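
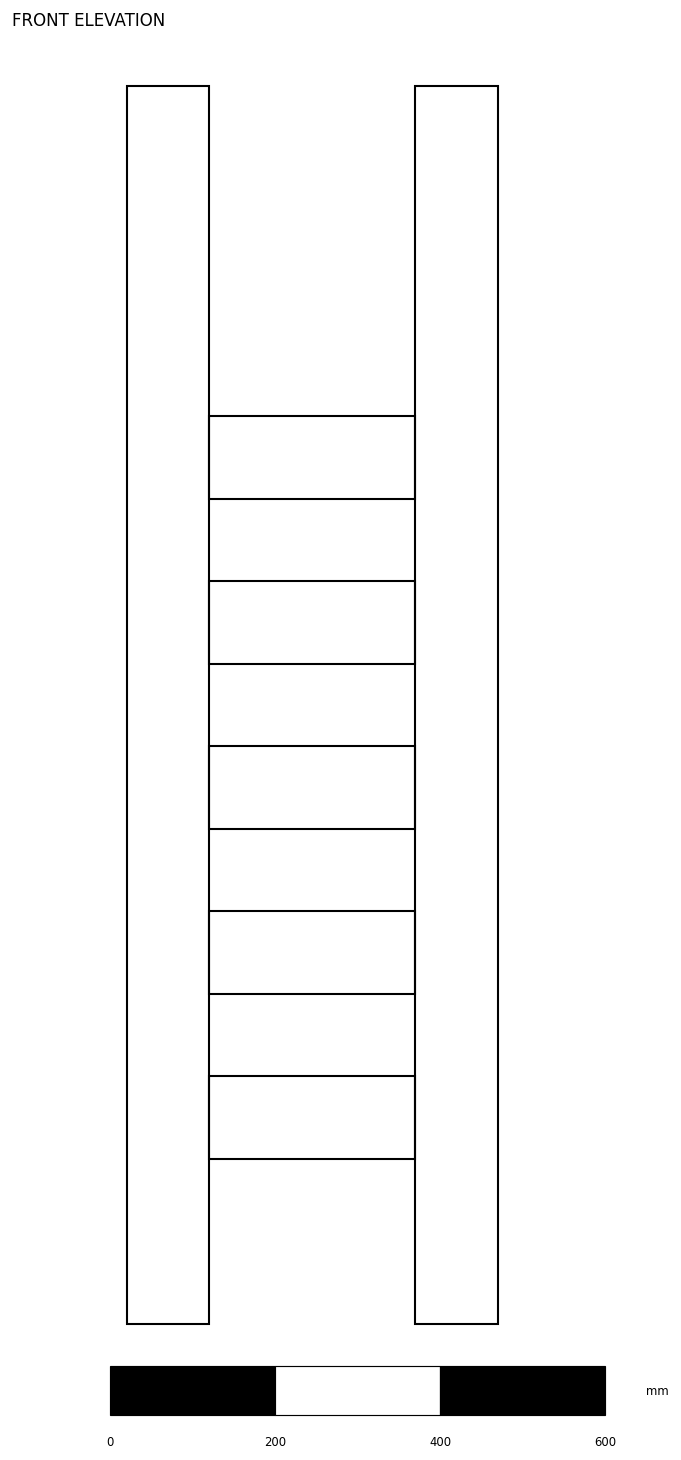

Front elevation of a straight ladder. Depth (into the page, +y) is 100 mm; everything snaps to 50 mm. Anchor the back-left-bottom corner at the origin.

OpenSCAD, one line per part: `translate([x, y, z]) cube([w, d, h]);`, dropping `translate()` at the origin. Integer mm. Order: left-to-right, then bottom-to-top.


cube([100, 100, 1500]);
translate([100, 0, 200]) cube([250, 100, 100]);
translate([100, 0, 400]) cube([250, 100, 100]);
translate([100, 0, 600]) cube([250, 100, 100]);
translate([100, 0, 800]) cube([250, 100, 100]);
translate([100, 0, 1000]) cube([250, 100, 100]);
translate([350, 0, 0]) cube([100, 100, 1500]);


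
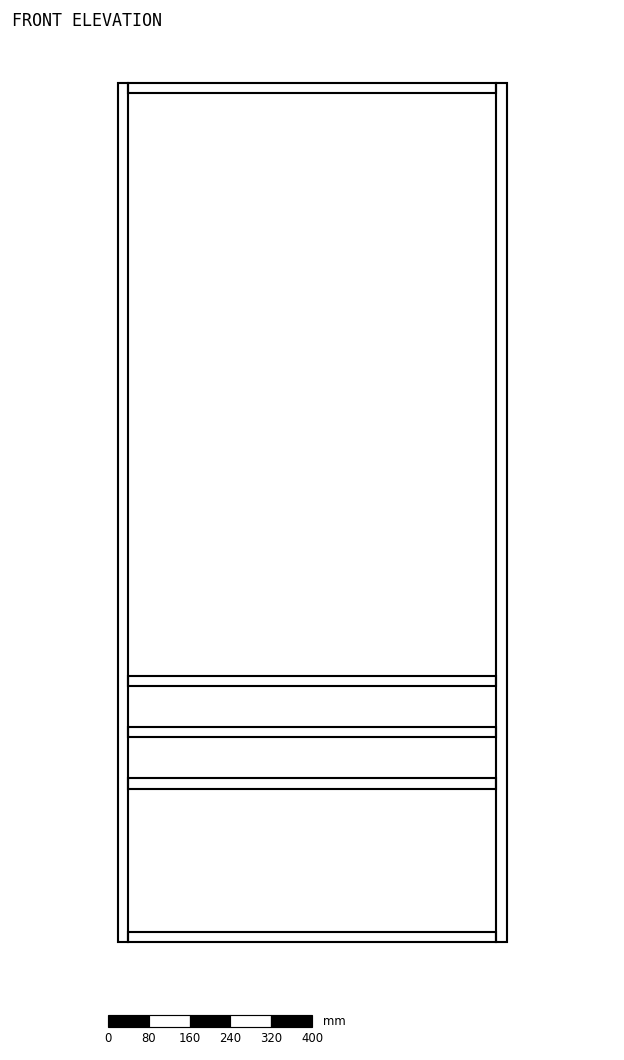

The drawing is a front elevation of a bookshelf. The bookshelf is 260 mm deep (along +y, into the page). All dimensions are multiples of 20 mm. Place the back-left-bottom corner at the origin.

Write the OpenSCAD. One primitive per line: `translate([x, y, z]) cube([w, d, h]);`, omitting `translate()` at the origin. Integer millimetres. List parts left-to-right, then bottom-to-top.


cube([20, 260, 1680]);
translate([20, 0, 0]) cube([720, 260, 20]);
translate([20, 0, 300]) cube([720, 260, 20]);
translate([20, 0, 400]) cube([720, 260, 20]);
translate([20, 0, 500]) cube([720, 260, 20]);
translate([20, 0, 1660]) cube([720, 260, 20]);
translate([740, 0, 0]) cube([20, 260, 1680]);


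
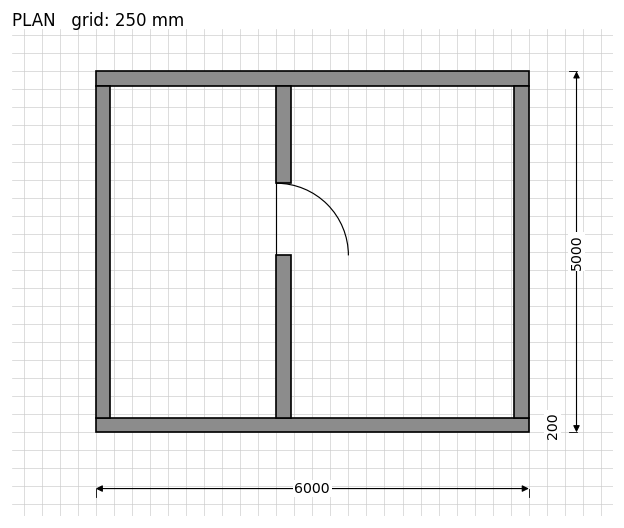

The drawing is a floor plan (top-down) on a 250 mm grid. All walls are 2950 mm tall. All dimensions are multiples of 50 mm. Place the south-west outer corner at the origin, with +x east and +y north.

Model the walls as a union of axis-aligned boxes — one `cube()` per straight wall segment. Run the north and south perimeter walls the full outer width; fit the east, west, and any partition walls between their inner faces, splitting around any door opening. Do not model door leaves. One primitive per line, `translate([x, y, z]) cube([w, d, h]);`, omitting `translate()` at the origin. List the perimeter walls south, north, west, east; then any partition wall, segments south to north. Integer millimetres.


cube([6000, 200, 2950]);
translate([0, 4800, 0]) cube([6000, 200, 2950]);
translate([0, 200, 0]) cube([200, 4600, 2950]);
translate([5800, 200, 0]) cube([200, 4600, 2950]);
translate([2500, 200, 0]) cube([200, 2250, 2950]);
translate([2500, 3450, 0]) cube([200, 1350, 2950]);


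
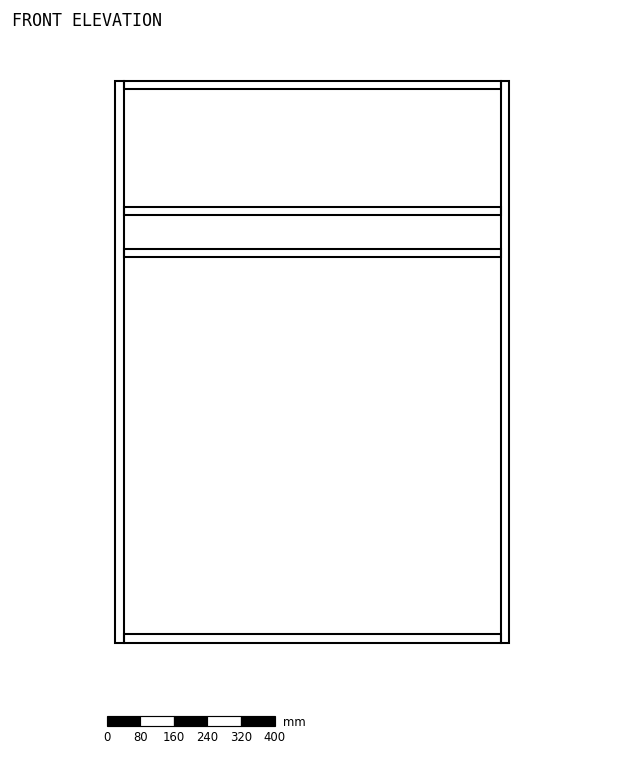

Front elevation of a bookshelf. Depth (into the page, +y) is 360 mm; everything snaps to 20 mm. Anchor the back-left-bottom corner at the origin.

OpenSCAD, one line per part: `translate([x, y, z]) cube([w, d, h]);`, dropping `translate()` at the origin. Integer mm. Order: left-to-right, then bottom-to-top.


cube([20, 360, 1340]);
translate([20, 0, 0]) cube([900, 360, 20]);
translate([20, 0, 920]) cube([900, 360, 20]);
translate([20, 0, 1020]) cube([900, 360, 20]);
translate([20, 0, 1320]) cube([900, 360, 20]);
translate([920, 0, 0]) cube([20, 360, 1340]);


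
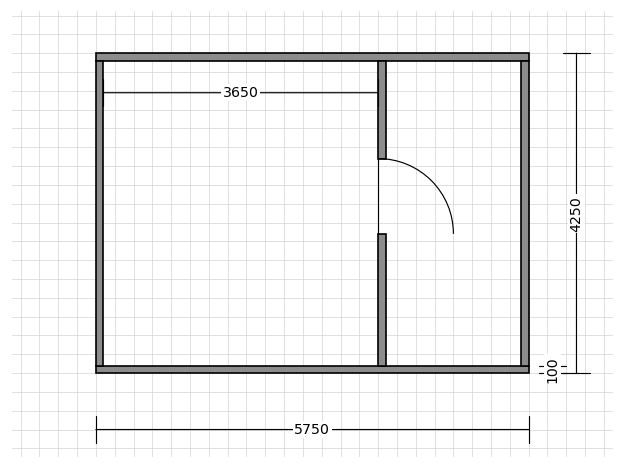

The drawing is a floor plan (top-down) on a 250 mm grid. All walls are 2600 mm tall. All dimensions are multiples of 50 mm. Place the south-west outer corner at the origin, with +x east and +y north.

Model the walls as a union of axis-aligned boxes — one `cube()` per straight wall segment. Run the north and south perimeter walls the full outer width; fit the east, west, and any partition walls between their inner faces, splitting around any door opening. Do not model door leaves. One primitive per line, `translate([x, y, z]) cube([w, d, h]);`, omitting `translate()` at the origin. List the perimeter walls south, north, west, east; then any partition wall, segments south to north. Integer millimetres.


cube([5750, 100, 2600]);
translate([0, 4150, 0]) cube([5750, 100, 2600]);
translate([0, 100, 0]) cube([100, 4050, 2600]);
translate([5650, 100, 0]) cube([100, 4050, 2600]);
translate([3750, 100, 0]) cube([100, 1750, 2600]);
translate([3750, 2850, 0]) cube([100, 1300, 2600]);


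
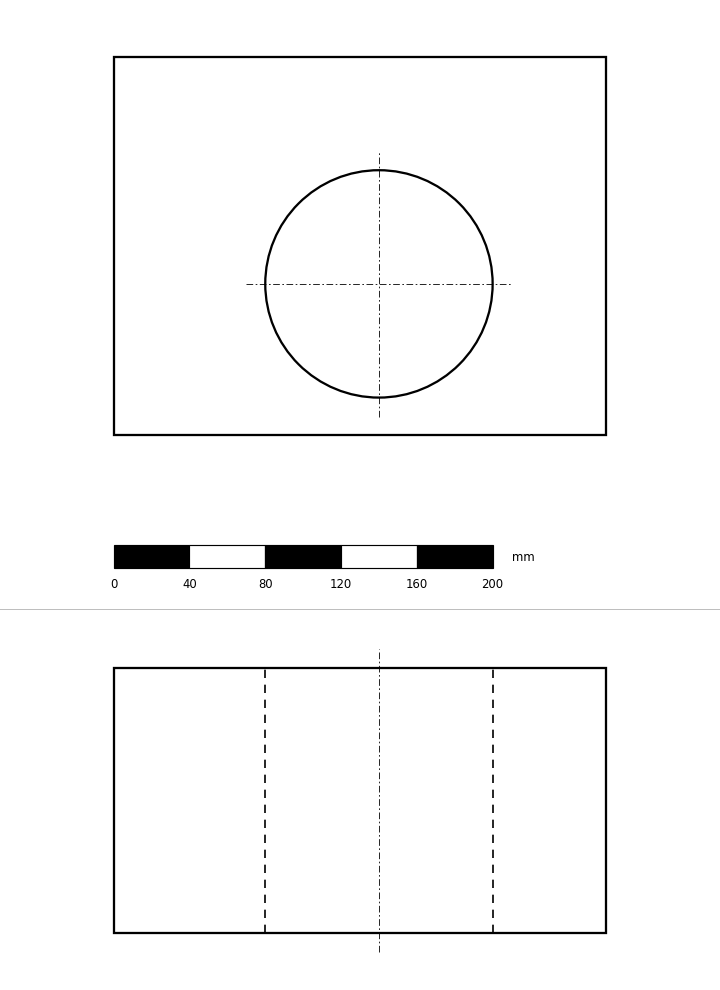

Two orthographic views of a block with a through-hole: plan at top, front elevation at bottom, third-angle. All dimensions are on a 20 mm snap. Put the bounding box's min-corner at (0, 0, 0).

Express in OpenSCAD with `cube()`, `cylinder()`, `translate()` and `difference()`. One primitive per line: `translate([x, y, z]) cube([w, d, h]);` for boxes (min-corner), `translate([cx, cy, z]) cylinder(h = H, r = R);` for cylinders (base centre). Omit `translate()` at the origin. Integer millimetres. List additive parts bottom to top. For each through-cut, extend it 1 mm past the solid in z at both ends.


difference() {
  cube([260, 200, 140]);
  translate([140, 80, -1]) cylinder(h = 142, r = 60);
}


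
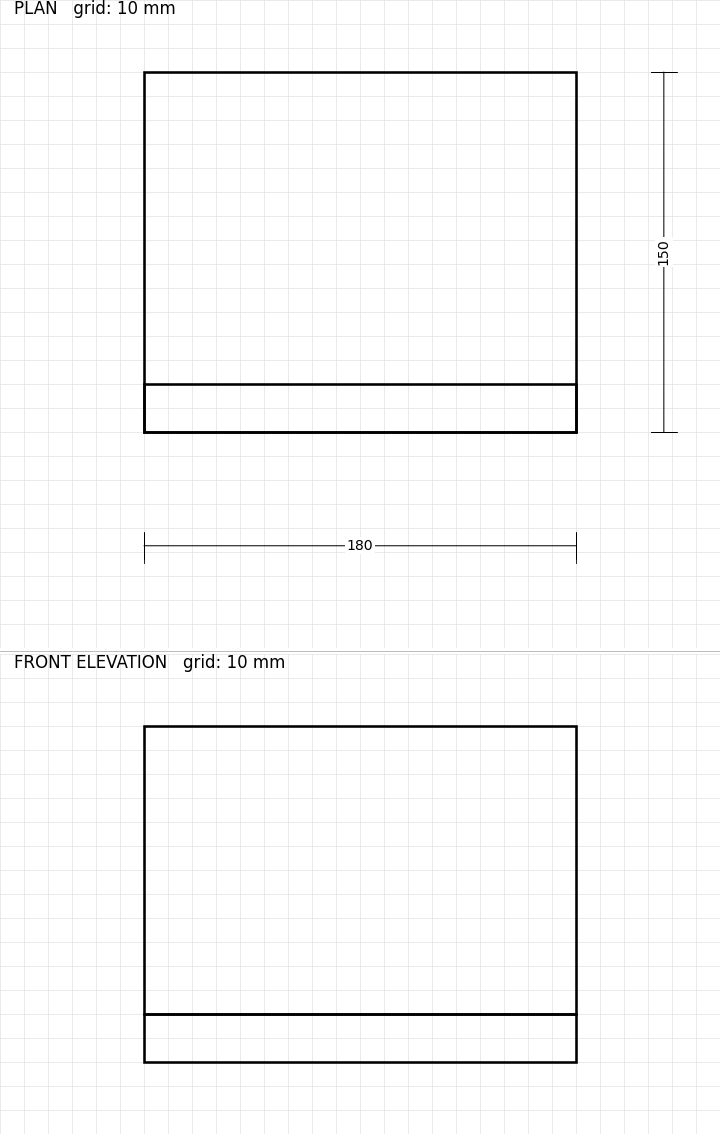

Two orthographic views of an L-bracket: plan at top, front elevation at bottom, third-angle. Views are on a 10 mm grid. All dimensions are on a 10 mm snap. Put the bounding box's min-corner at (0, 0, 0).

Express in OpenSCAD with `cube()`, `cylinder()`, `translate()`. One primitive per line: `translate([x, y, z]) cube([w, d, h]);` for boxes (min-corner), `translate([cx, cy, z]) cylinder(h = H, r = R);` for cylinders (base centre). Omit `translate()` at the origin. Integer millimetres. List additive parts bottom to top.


cube([180, 150, 20]);
translate([0, 0, 20]) cube([180, 20, 120]);


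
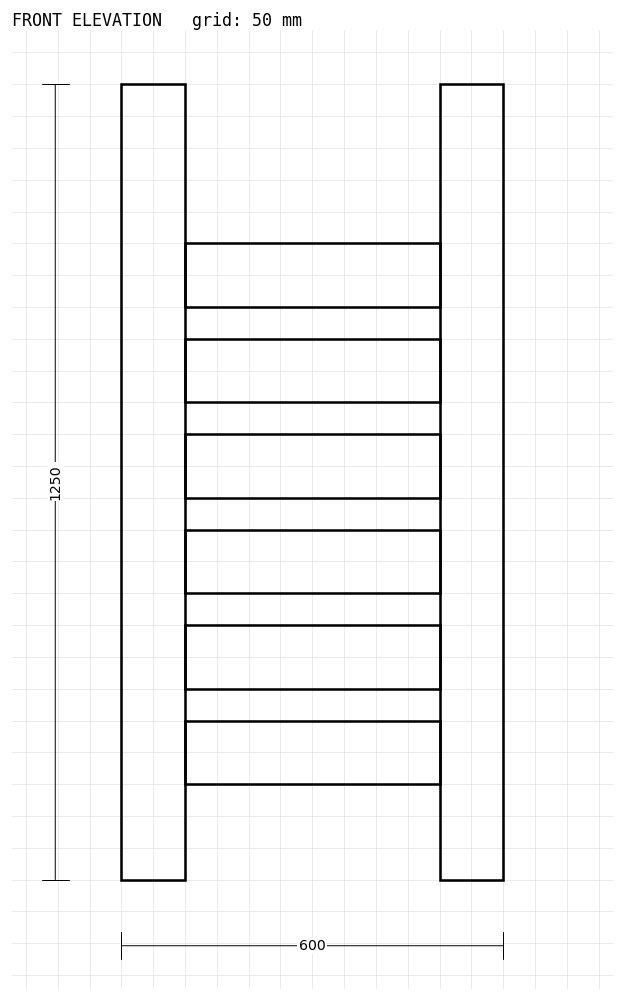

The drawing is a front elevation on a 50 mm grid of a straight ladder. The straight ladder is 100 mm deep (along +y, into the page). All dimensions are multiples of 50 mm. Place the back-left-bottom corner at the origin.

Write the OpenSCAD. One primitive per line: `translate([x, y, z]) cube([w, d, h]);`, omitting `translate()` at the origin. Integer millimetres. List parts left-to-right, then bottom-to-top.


cube([100, 100, 1250]);
translate([100, 0, 150]) cube([400, 100, 100]);
translate([100, 0, 300]) cube([400, 100, 100]);
translate([100, 0, 450]) cube([400, 100, 100]);
translate([100, 0, 600]) cube([400, 100, 100]);
translate([100, 0, 750]) cube([400, 100, 100]);
translate([100, 0, 900]) cube([400, 100, 100]);
translate([500, 0, 0]) cube([100, 100, 1250]);


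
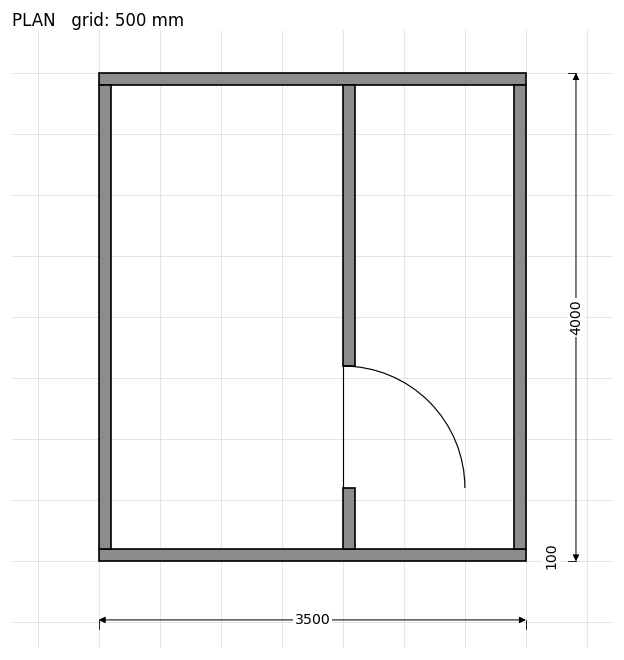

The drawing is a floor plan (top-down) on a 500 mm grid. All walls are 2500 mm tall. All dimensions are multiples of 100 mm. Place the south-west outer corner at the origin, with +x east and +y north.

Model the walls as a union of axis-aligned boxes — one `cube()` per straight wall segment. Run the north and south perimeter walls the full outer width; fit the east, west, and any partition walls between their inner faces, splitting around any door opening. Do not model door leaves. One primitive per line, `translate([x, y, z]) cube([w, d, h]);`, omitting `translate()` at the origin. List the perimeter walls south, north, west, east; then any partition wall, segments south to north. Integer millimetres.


cube([3500, 100, 2500]);
translate([0, 3900, 0]) cube([3500, 100, 2500]);
translate([0, 100, 0]) cube([100, 3800, 2500]);
translate([3400, 100, 0]) cube([100, 3800, 2500]);
translate([2000, 100, 0]) cube([100, 500, 2500]);
translate([2000, 1600, 0]) cube([100, 2300, 2500]);


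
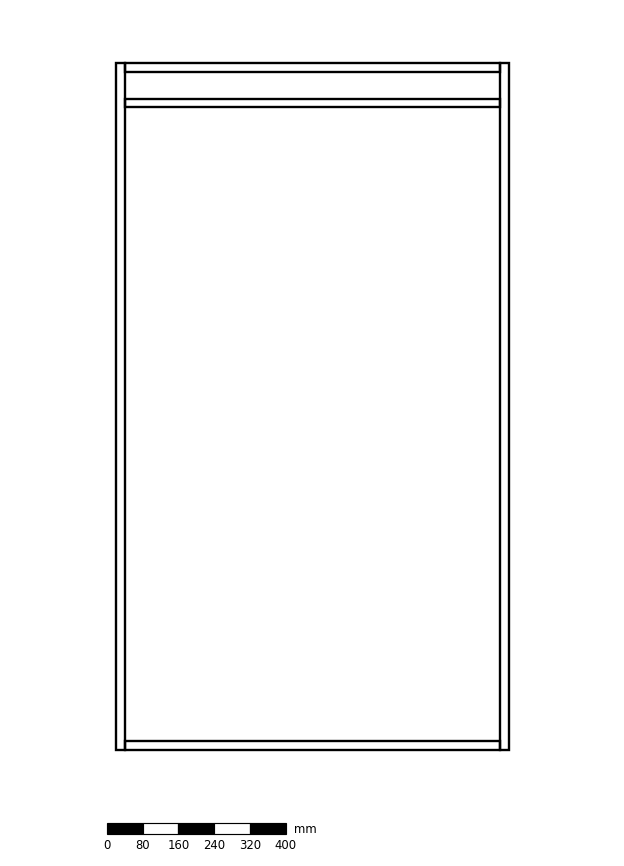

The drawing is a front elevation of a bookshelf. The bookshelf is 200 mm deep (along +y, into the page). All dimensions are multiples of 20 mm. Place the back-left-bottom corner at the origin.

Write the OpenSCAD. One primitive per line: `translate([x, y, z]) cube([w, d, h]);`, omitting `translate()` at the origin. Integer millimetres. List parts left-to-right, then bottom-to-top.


cube([20, 200, 1540]);
translate([20, 0, 0]) cube([840, 200, 20]);
translate([20, 0, 1440]) cube([840, 200, 20]);
translate([20, 0, 1520]) cube([840, 200, 20]);
translate([860, 0, 0]) cube([20, 200, 1540]);


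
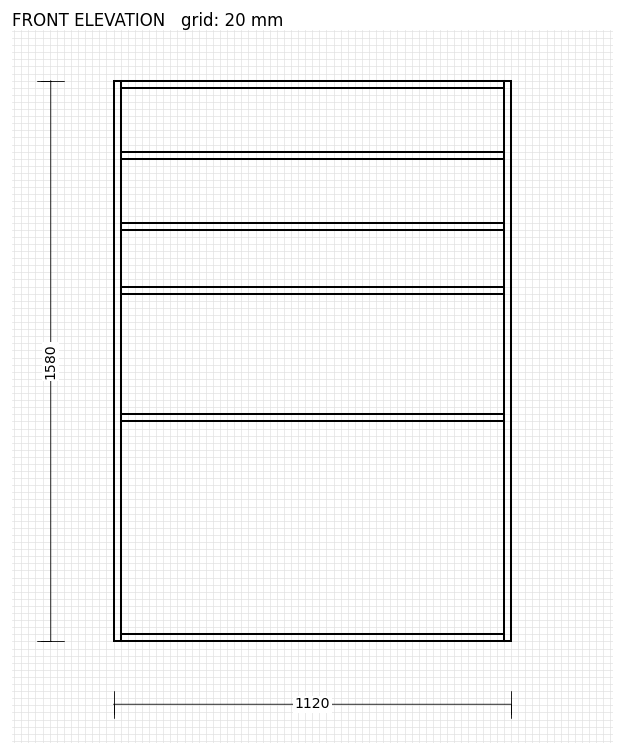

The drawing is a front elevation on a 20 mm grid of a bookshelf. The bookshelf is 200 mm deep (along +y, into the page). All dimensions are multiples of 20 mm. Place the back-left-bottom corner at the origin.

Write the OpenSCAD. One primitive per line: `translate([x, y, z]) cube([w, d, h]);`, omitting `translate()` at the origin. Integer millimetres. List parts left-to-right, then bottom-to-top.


cube([20, 200, 1580]);
translate([20, 0, 0]) cube([1080, 200, 20]);
translate([20, 0, 620]) cube([1080, 200, 20]);
translate([20, 0, 980]) cube([1080, 200, 20]);
translate([20, 0, 1160]) cube([1080, 200, 20]);
translate([20, 0, 1360]) cube([1080, 200, 20]);
translate([20, 0, 1560]) cube([1080, 200, 20]);
translate([1100, 0, 0]) cube([20, 200, 1580]);


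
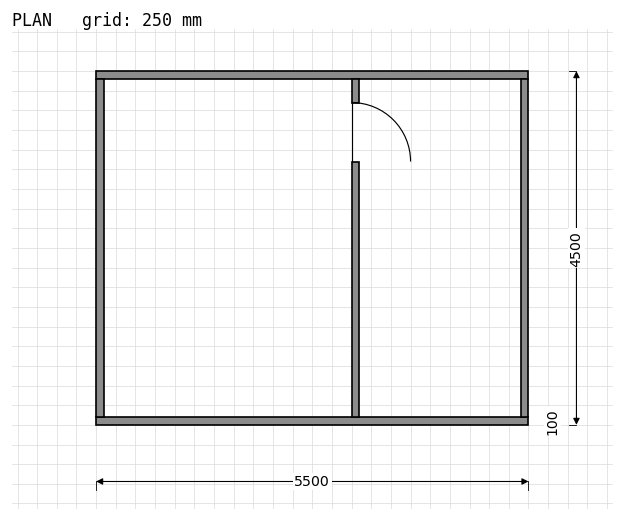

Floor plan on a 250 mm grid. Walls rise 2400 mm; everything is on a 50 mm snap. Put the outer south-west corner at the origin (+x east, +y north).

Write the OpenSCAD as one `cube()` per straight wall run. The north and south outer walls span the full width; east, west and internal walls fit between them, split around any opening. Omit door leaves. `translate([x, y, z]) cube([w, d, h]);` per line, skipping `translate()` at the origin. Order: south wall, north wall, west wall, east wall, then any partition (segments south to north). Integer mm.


cube([5500, 100, 2400]);
translate([0, 4400, 0]) cube([5500, 100, 2400]);
translate([0, 100, 0]) cube([100, 4300, 2400]);
translate([5400, 100, 0]) cube([100, 4300, 2400]);
translate([3250, 100, 0]) cube([100, 3250, 2400]);
translate([3250, 4100, 0]) cube([100, 300, 2400]);


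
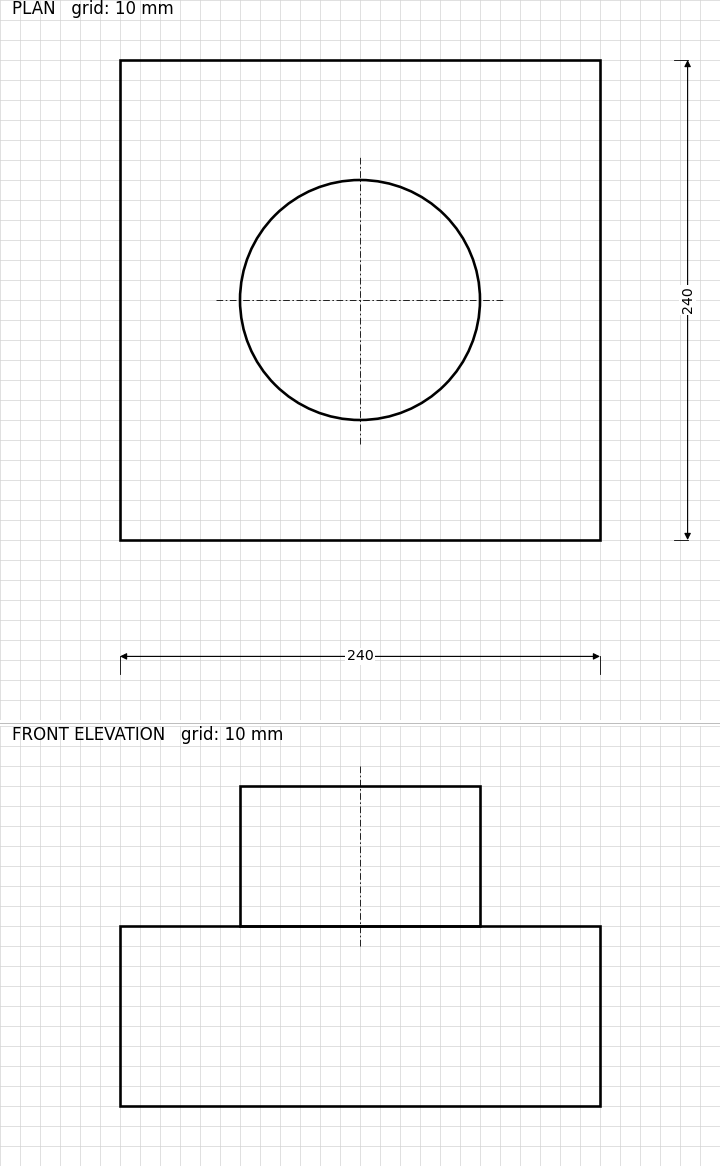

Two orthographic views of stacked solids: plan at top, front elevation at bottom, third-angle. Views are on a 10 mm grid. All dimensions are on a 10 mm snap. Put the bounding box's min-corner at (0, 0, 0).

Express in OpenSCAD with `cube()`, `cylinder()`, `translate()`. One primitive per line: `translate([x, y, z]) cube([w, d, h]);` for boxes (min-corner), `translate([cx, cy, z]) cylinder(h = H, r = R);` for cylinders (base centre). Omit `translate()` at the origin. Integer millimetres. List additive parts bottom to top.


cube([240, 240, 90]);
translate([120, 120, 90]) cylinder(h = 70, r = 60);


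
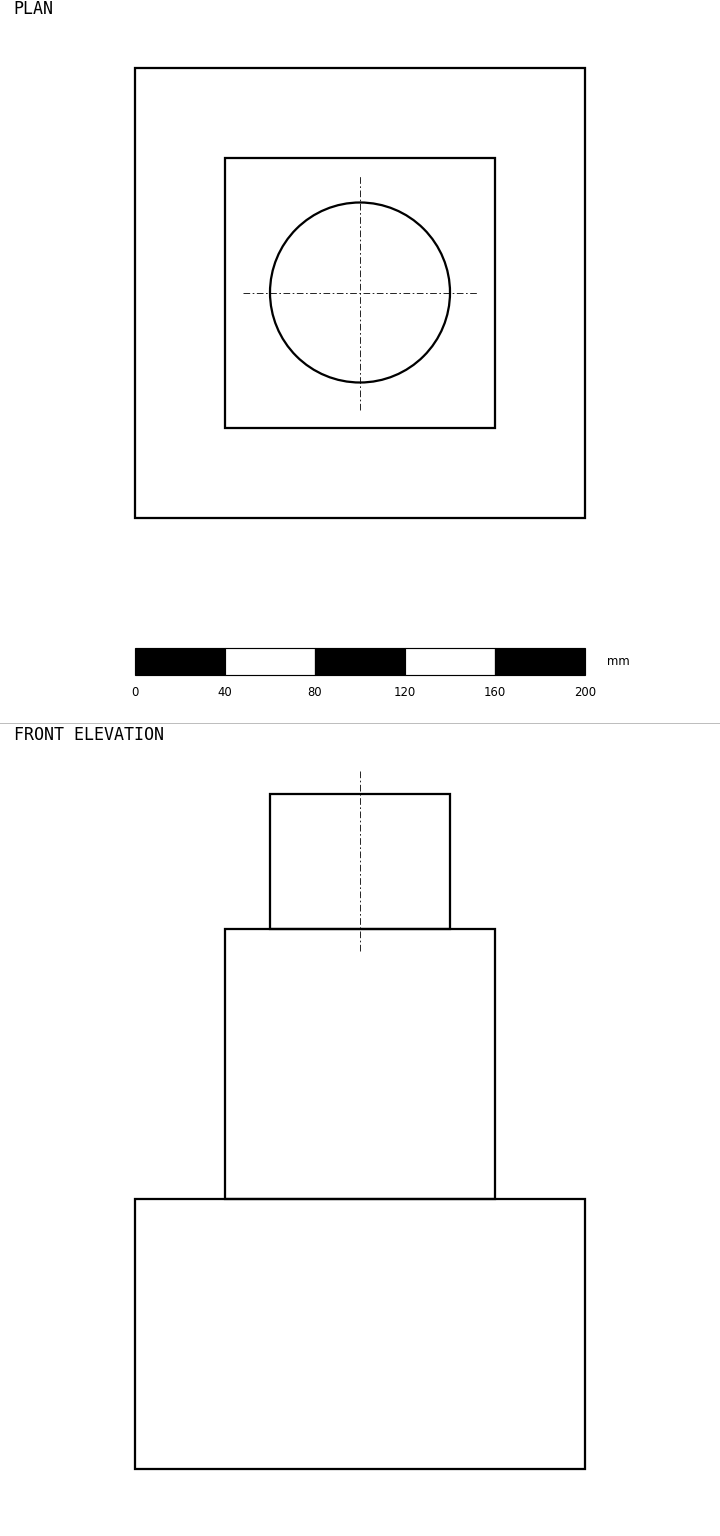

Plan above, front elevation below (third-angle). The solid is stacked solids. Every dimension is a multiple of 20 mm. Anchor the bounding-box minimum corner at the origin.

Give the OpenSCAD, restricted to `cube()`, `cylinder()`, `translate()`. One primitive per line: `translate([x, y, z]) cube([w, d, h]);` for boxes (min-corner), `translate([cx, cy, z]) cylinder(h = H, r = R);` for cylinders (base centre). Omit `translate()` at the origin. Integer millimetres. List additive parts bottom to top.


cube([200, 200, 120]);
translate([40, 40, 120]) cube([120, 120, 120]);
translate([100, 100, 240]) cylinder(h = 60, r = 40);


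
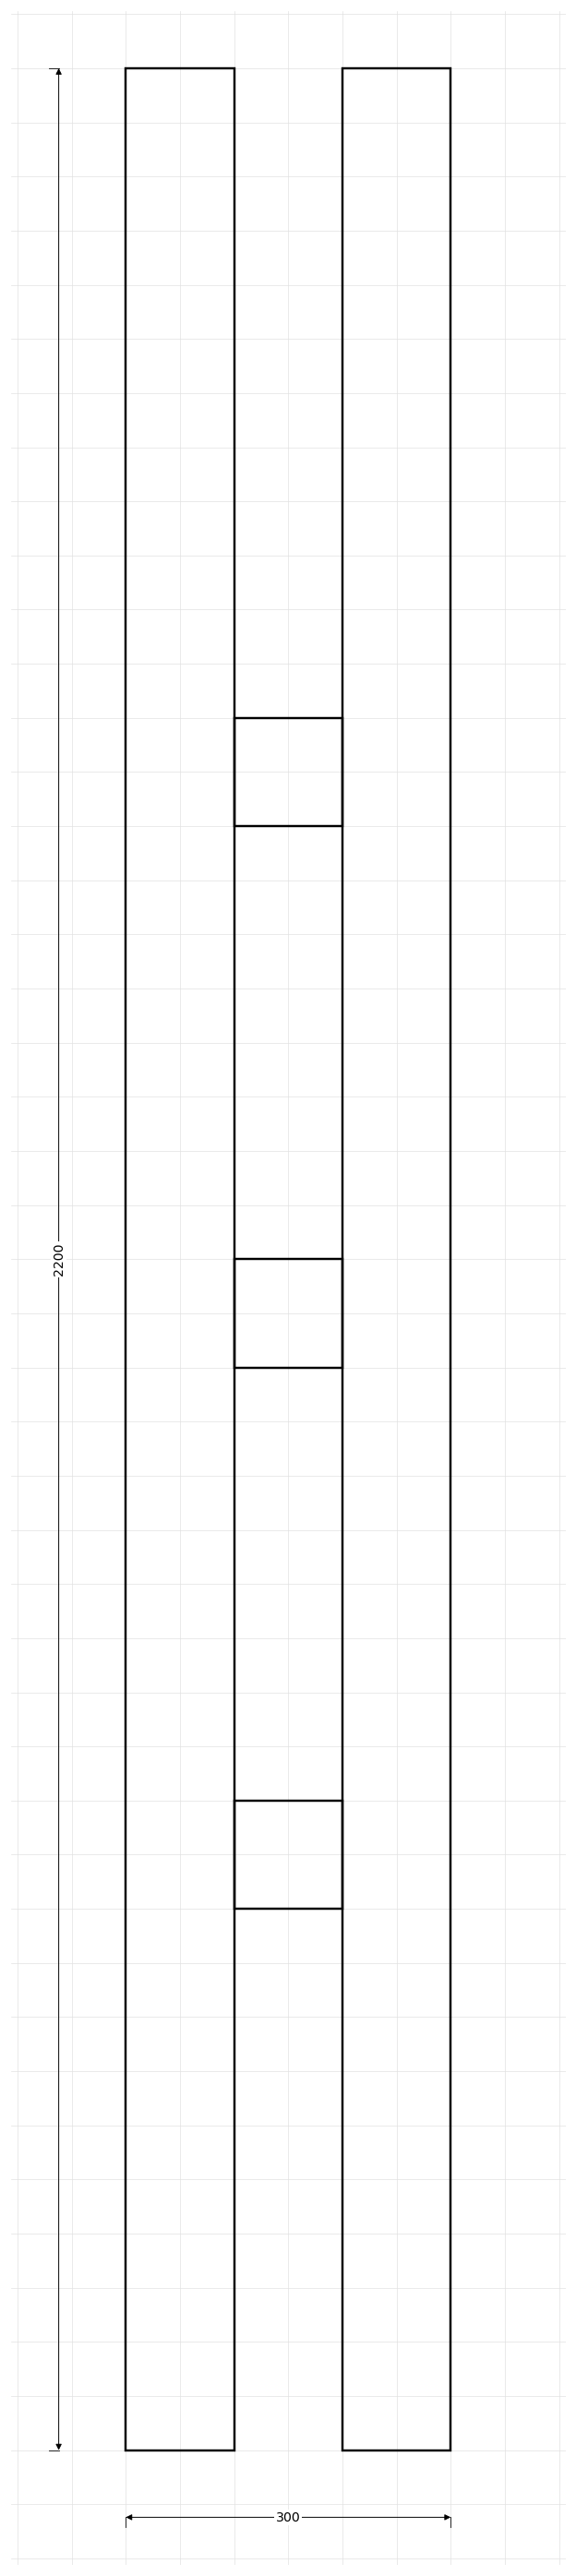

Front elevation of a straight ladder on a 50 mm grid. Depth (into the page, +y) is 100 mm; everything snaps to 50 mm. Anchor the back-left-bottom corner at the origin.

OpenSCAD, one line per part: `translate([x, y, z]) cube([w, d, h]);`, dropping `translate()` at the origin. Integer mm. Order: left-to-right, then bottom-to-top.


cube([100, 100, 2200]);
translate([100, 0, 500]) cube([100, 100, 100]);
translate([100, 0, 1000]) cube([100, 100, 100]);
translate([100, 0, 1500]) cube([100, 100, 100]);
translate([200, 0, 0]) cube([100, 100, 2200]);


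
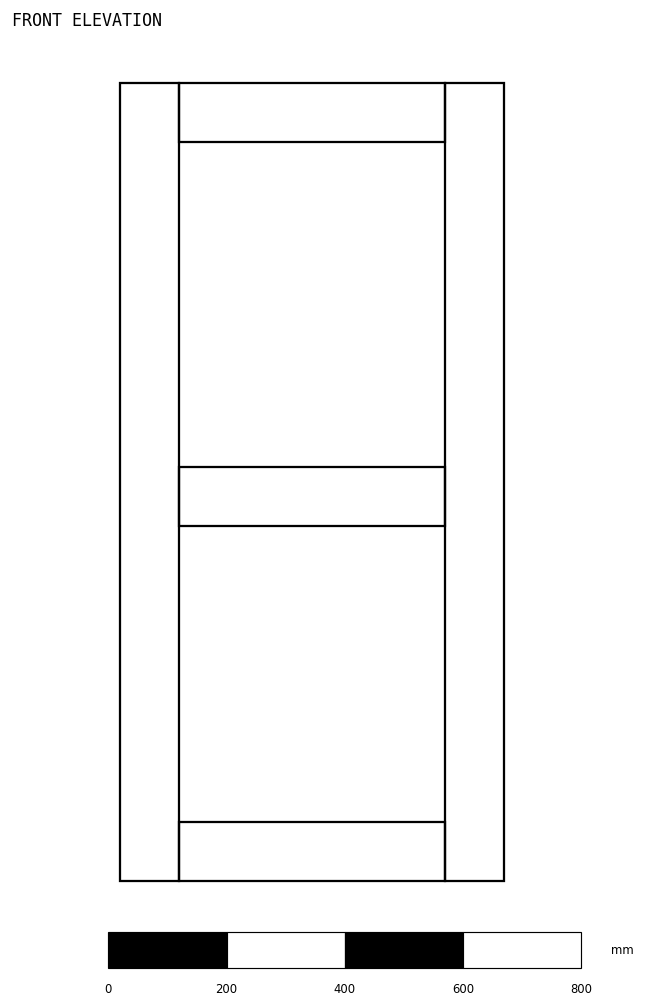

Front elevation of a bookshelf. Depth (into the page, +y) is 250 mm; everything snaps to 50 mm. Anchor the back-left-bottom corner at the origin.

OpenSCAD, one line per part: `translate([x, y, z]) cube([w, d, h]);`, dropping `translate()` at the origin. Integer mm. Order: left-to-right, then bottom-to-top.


cube([100, 250, 1350]);
translate([100, 0, 0]) cube([450, 250, 100]);
translate([100, 0, 600]) cube([450, 250, 100]);
translate([100, 0, 1250]) cube([450, 250, 100]);
translate([550, 0, 0]) cube([100, 250, 1350]);


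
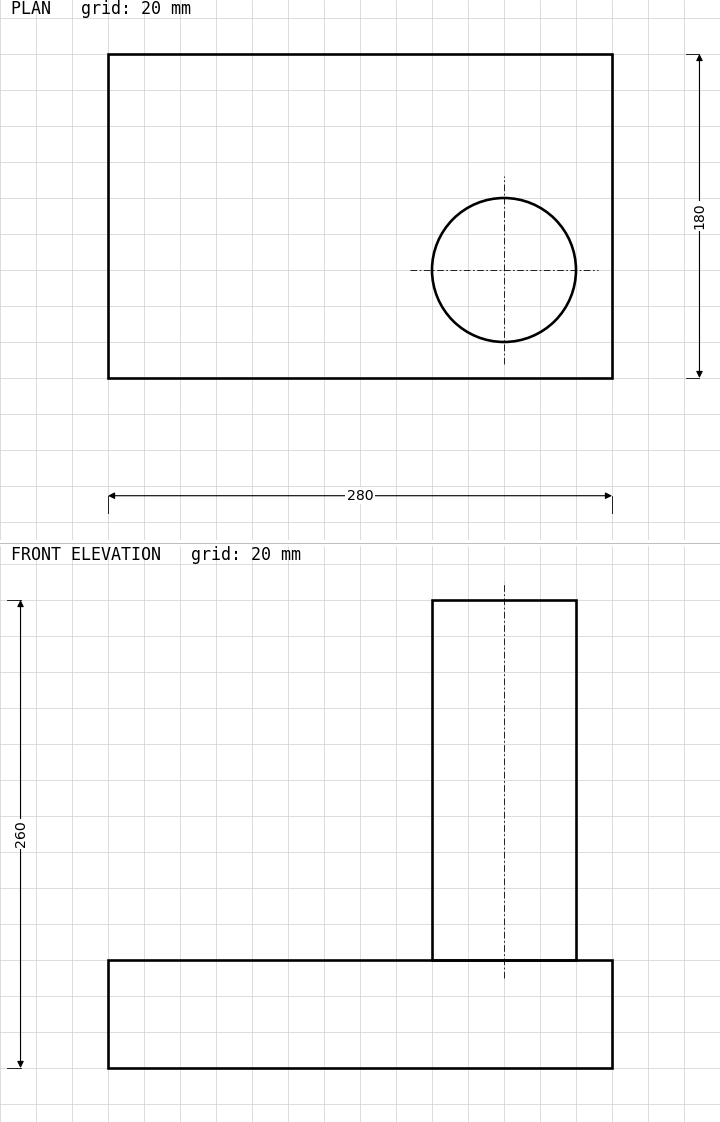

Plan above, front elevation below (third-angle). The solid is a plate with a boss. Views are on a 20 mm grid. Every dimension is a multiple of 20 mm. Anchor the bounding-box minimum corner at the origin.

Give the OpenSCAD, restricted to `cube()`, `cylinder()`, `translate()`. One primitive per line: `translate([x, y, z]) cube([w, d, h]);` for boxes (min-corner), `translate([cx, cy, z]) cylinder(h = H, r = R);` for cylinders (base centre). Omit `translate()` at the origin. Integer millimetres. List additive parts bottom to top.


cube([280, 180, 60]);
translate([220, 60, 60]) cylinder(h = 200, r = 40);


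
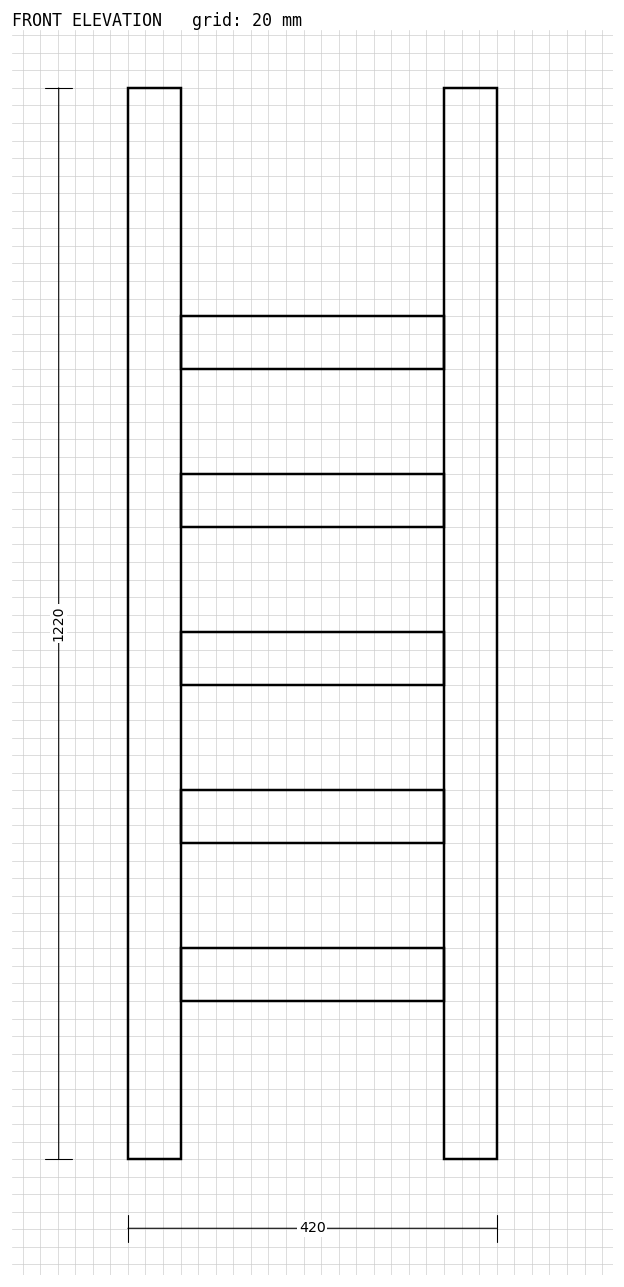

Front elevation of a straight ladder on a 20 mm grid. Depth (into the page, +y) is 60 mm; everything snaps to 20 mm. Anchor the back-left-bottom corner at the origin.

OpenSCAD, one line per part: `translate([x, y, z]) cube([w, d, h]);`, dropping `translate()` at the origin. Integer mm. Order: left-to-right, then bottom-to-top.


cube([60, 60, 1220]);
translate([60, 0, 180]) cube([300, 60, 60]);
translate([60, 0, 360]) cube([300, 60, 60]);
translate([60, 0, 540]) cube([300, 60, 60]);
translate([60, 0, 720]) cube([300, 60, 60]);
translate([60, 0, 900]) cube([300, 60, 60]);
translate([360, 0, 0]) cube([60, 60, 1220]);


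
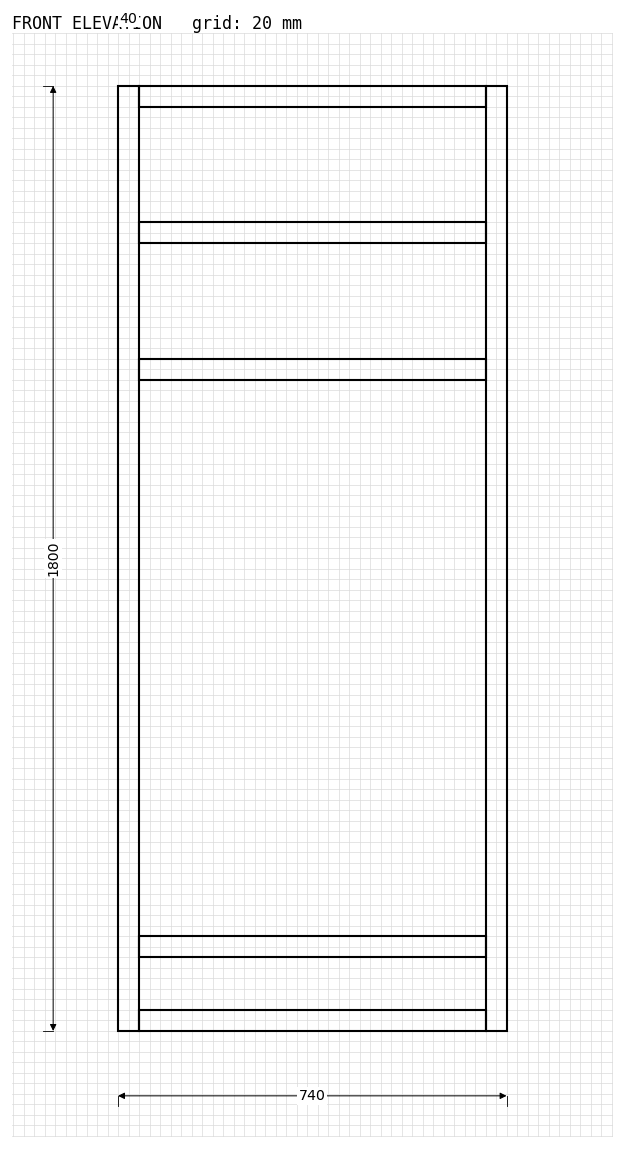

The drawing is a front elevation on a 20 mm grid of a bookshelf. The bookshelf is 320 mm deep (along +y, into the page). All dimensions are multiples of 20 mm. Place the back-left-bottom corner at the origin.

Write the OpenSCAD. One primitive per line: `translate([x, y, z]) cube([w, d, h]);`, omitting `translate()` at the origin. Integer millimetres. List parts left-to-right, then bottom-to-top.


cube([40, 320, 1800]);
translate([40, 0, 0]) cube([660, 320, 40]);
translate([40, 0, 140]) cube([660, 320, 40]);
translate([40, 0, 1240]) cube([660, 320, 40]);
translate([40, 0, 1500]) cube([660, 320, 40]);
translate([40, 0, 1760]) cube([660, 320, 40]);
translate([700, 0, 0]) cube([40, 320, 1800]);


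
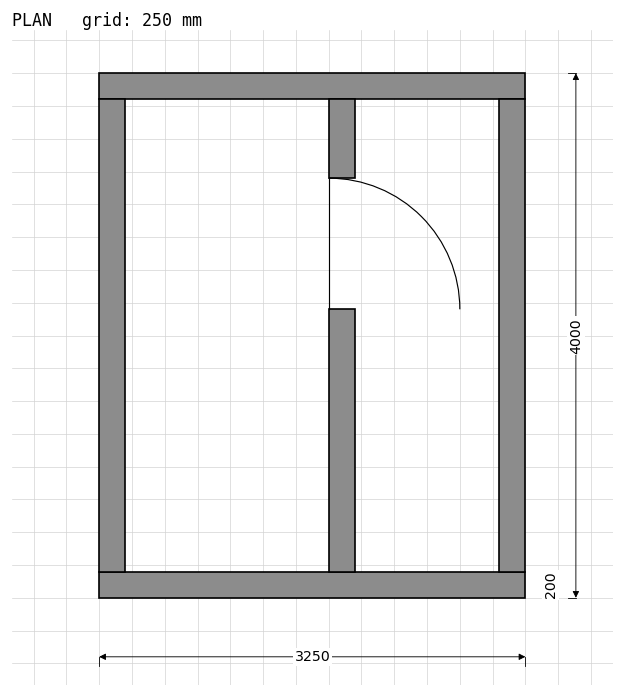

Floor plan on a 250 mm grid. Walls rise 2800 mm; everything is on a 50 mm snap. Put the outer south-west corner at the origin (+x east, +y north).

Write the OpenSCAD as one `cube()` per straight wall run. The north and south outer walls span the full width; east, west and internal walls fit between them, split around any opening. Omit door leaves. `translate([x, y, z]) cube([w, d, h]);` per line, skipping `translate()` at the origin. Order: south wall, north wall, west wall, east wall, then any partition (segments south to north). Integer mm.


cube([3250, 200, 2800]);
translate([0, 3800, 0]) cube([3250, 200, 2800]);
translate([0, 200, 0]) cube([200, 3600, 2800]);
translate([3050, 200, 0]) cube([200, 3600, 2800]);
translate([1750, 200, 0]) cube([200, 2000, 2800]);
translate([1750, 3200, 0]) cube([200, 600, 2800]);


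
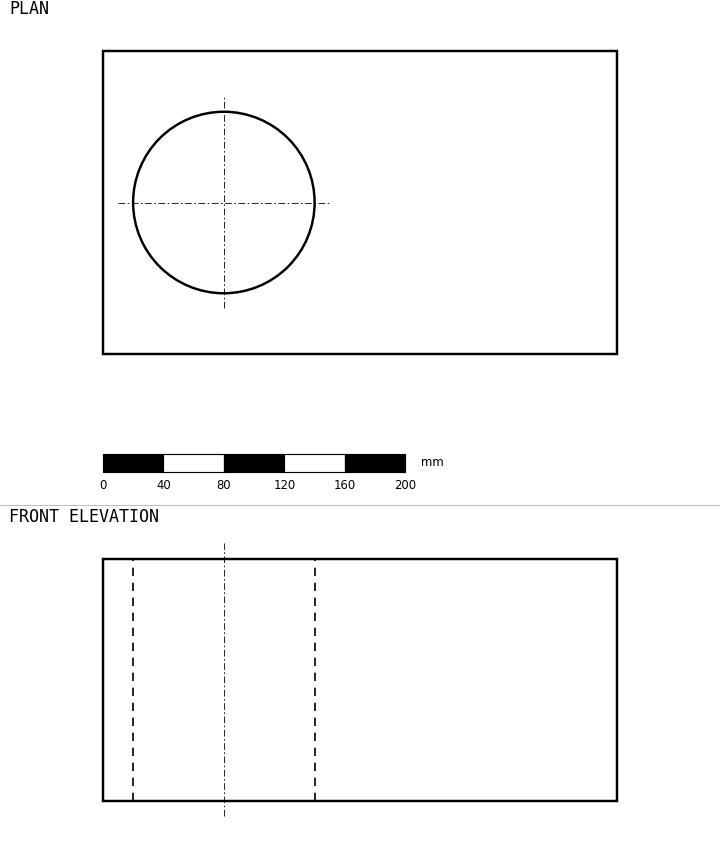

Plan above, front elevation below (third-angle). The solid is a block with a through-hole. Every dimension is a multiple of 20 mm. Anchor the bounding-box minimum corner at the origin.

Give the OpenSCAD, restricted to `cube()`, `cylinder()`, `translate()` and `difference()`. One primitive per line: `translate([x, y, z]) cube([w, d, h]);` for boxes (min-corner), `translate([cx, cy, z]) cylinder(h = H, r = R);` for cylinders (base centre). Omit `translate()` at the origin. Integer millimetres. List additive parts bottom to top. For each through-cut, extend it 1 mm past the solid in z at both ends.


difference() {
  cube([340, 200, 160]);
  translate([80, 100, -1]) cylinder(h = 162, r = 60);
}


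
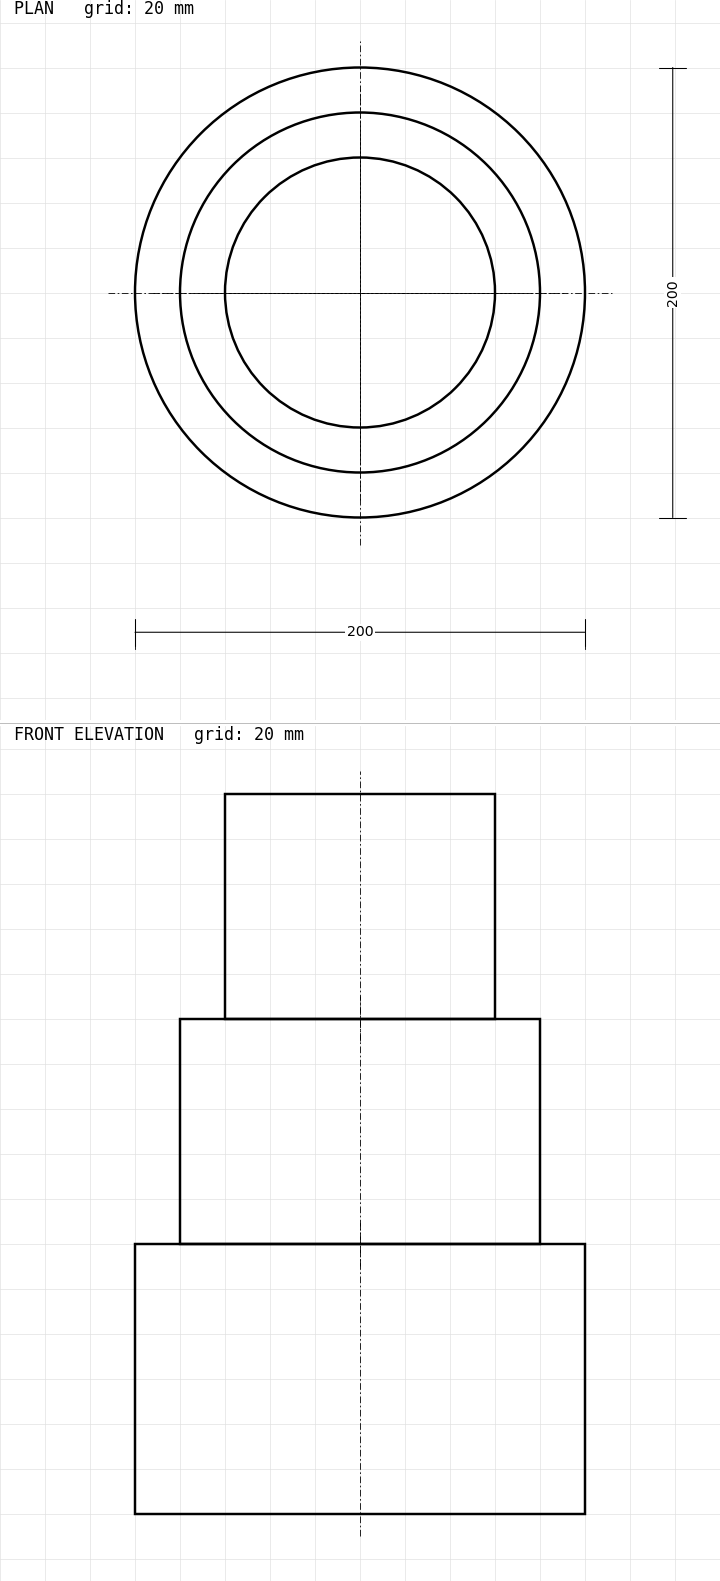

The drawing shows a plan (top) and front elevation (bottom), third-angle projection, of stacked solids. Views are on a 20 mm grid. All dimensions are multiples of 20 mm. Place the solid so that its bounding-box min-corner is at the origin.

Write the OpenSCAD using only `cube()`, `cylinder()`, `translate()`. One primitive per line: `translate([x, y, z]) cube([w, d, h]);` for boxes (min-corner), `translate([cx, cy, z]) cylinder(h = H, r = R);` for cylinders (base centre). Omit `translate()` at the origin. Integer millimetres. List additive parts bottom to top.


translate([100, 100, 0]) cylinder(h = 120, r = 100);
translate([100, 100, 120]) cylinder(h = 100, r = 80);
translate([100, 100, 220]) cylinder(h = 100, r = 60);


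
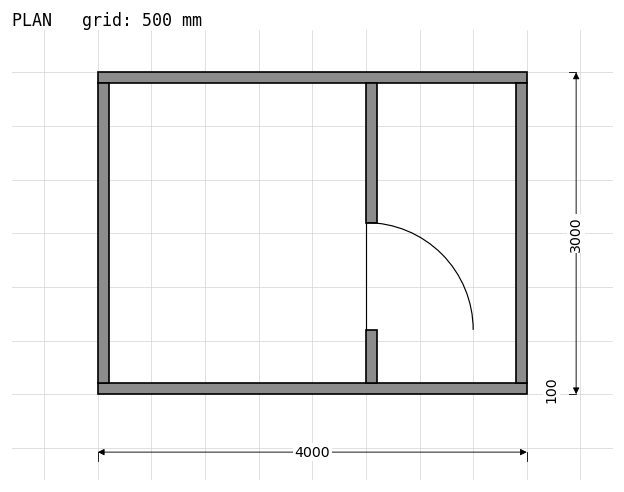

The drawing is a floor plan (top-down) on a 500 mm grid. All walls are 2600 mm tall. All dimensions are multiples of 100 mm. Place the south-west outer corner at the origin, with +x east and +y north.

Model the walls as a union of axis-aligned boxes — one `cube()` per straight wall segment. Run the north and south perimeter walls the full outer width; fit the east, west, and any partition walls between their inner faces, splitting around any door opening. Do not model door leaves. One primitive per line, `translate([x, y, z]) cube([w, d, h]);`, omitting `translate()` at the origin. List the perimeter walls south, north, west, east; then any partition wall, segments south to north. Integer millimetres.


cube([4000, 100, 2600]);
translate([0, 2900, 0]) cube([4000, 100, 2600]);
translate([0, 100, 0]) cube([100, 2800, 2600]);
translate([3900, 100, 0]) cube([100, 2800, 2600]);
translate([2500, 100, 0]) cube([100, 500, 2600]);
translate([2500, 1600, 0]) cube([100, 1300, 2600]);


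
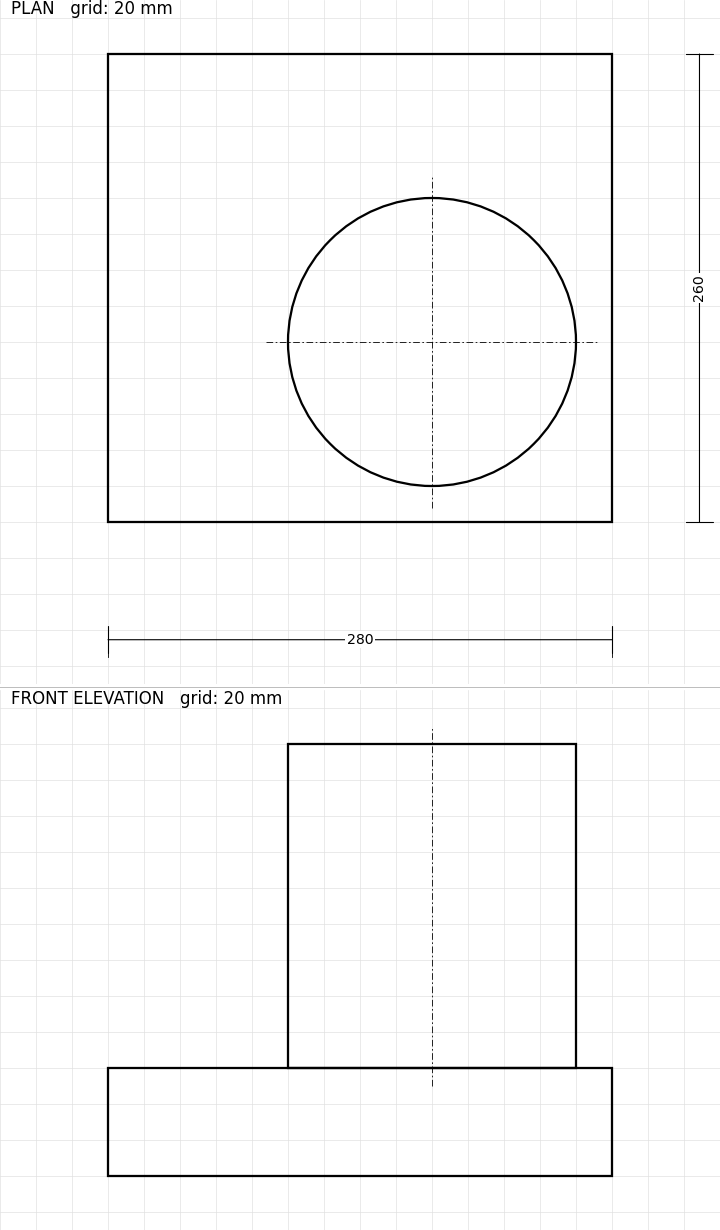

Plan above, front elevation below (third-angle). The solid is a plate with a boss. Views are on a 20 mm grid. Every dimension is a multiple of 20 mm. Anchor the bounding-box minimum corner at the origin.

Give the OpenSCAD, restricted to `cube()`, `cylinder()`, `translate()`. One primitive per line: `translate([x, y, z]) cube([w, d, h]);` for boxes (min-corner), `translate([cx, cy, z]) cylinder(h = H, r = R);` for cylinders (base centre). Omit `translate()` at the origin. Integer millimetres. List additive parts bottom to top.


cube([280, 260, 60]);
translate([180, 100, 60]) cylinder(h = 180, r = 80);


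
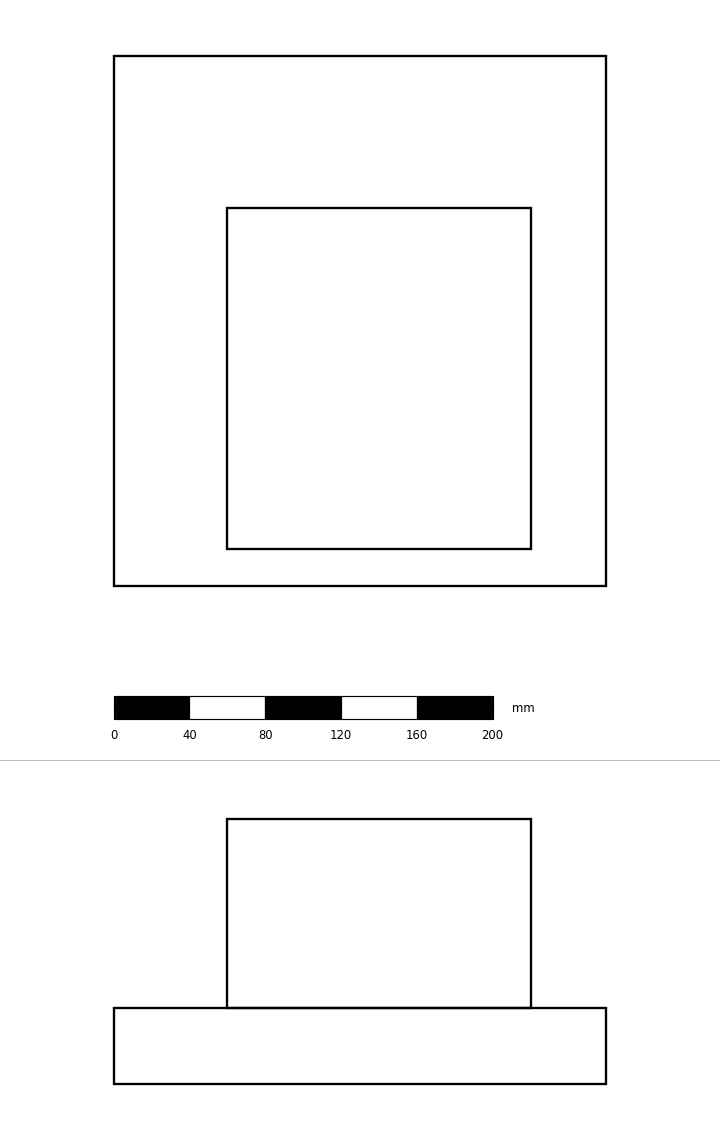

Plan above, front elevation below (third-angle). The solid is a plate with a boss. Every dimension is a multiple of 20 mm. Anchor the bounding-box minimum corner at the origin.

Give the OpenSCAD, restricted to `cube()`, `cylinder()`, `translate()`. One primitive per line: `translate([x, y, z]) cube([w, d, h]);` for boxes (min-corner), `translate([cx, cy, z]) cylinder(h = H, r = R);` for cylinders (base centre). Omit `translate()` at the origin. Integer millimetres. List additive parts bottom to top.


cube([260, 280, 40]);
translate([60, 20, 40]) cube([160, 180, 100]);


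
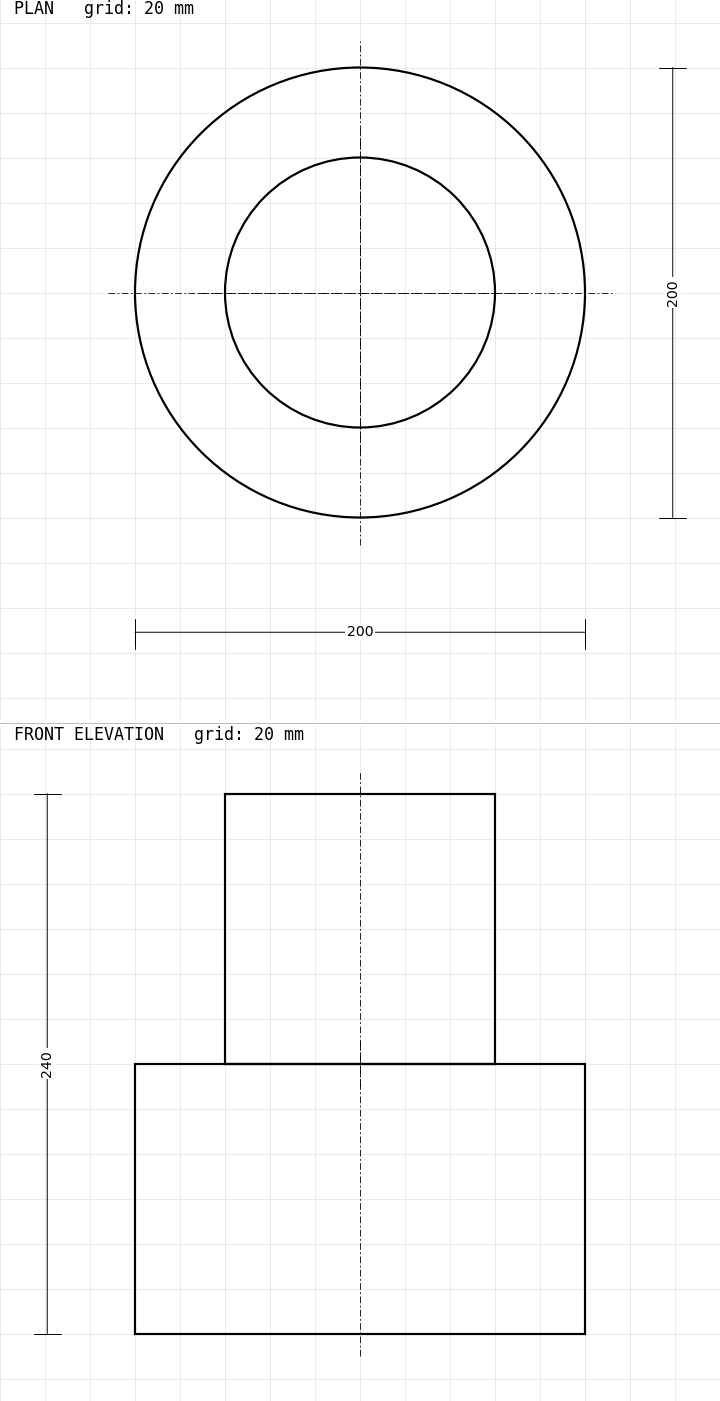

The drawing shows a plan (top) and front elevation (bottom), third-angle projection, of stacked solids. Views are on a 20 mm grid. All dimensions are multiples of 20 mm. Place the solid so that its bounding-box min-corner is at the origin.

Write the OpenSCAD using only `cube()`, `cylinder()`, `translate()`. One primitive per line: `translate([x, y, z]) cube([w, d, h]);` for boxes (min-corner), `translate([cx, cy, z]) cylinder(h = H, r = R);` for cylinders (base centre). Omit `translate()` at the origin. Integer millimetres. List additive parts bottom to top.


translate([100, 100, 0]) cylinder(h = 120, r = 100);
translate([100, 100, 120]) cylinder(h = 120, r = 60);


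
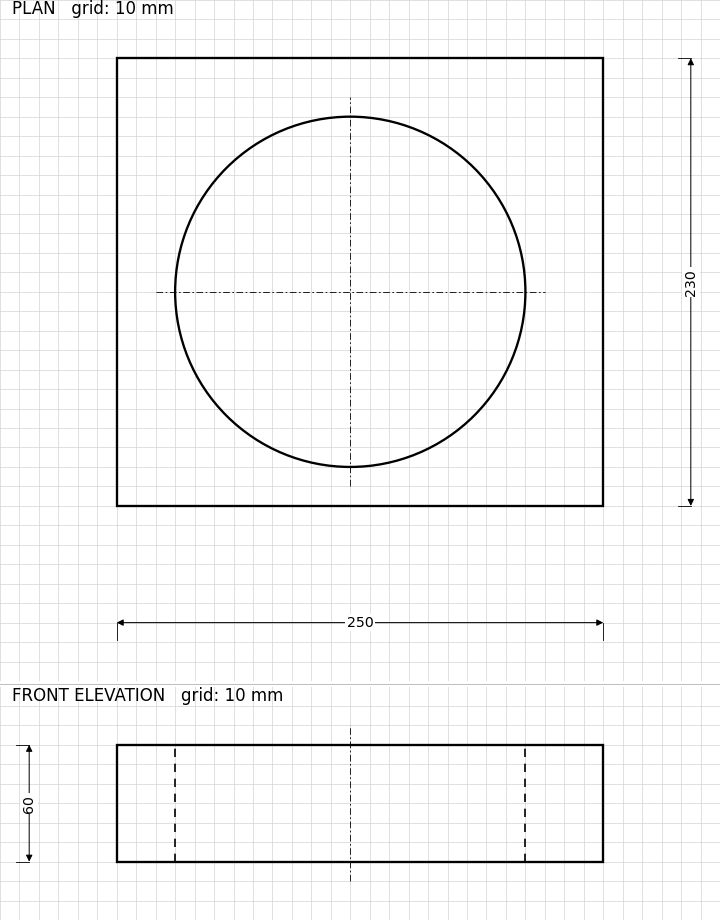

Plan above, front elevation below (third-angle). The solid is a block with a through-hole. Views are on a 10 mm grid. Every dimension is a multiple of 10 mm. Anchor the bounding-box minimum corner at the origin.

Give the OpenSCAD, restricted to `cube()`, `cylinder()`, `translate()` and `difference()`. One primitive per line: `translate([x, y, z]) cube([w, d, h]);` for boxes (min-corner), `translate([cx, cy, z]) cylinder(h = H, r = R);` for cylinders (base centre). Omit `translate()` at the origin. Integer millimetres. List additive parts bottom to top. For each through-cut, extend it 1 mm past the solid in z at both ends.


difference() {
  cube([250, 230, 60]);
  translate([120, 110, -1]) cylinder(h = 62, r = 90);
}


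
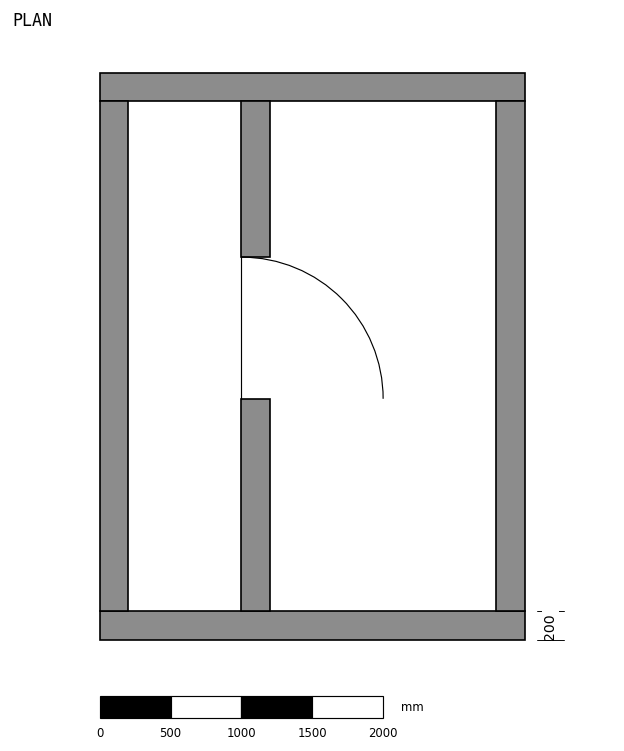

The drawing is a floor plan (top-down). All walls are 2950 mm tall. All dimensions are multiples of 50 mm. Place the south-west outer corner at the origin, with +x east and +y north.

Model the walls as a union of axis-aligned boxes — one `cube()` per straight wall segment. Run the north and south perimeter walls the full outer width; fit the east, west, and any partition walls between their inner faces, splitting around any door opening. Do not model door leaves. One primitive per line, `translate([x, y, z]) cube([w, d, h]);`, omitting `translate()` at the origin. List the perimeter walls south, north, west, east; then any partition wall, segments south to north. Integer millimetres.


cube([3000, 200, 2950]);
translate([0, 3800, 0]) cube([3000, 200, 2950]);
translate([0, 200, 0]) cube([200, 3600, 2950]);
translate([2800, 200, 0]) cube([200, 3600, 2950]);
translate([1000, 200, 0]) cube([200, 1500, 2950]);
translate([1000, 2700, 0]) cube([200, 1100, 2950]);


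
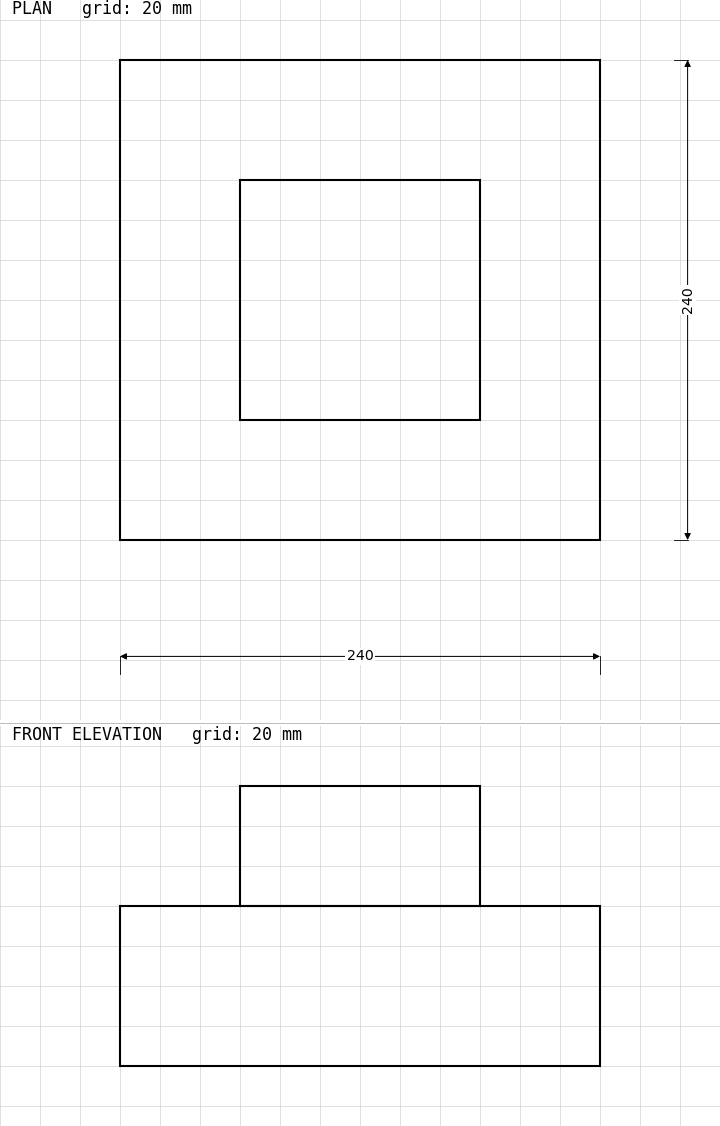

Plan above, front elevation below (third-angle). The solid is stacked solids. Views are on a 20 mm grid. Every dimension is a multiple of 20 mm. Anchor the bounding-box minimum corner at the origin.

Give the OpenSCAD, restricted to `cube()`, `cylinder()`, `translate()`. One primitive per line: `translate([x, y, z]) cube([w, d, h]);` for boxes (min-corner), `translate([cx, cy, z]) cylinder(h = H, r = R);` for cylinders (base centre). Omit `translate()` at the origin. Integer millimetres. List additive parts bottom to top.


cube([240, 240, 80]);
translate([60, 60, 80]) cube([120, 120, 60]);


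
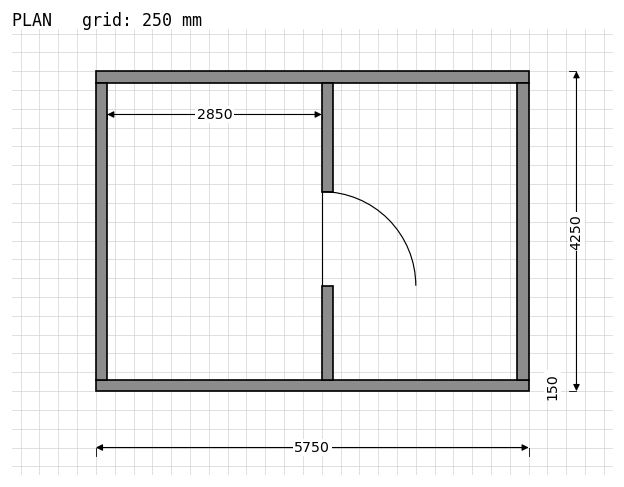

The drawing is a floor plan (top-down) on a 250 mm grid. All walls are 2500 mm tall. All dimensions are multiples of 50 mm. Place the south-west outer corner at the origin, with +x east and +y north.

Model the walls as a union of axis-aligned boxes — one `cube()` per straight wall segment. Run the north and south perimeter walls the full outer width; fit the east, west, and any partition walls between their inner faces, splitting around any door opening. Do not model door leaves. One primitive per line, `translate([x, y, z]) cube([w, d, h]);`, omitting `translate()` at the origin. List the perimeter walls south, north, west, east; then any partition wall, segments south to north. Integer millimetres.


cube([5750, 150, 2500]);
translate([0, 4100, 0]) cube([5750, 150, 2500]);
translate([0, 150, 0]) cube([150, 3950, 2500]);
translate([5600, 150, 0]) cube([150, 3950, 2500]);
translate([3000, 150, 0]) cube([150, 1250, 2500]);
translate([3000, 2650, 0]) cube([150, 1450, 2500]);


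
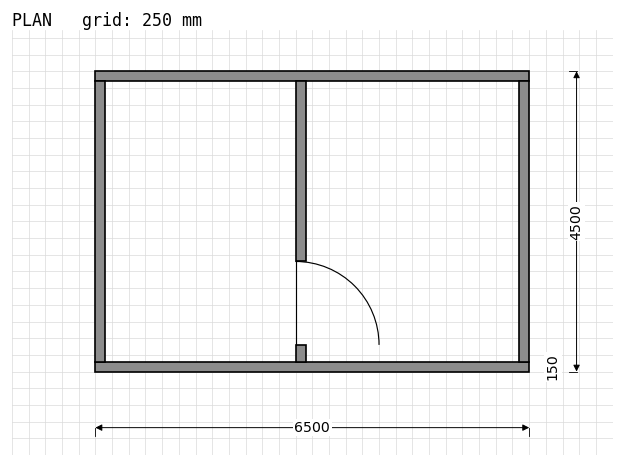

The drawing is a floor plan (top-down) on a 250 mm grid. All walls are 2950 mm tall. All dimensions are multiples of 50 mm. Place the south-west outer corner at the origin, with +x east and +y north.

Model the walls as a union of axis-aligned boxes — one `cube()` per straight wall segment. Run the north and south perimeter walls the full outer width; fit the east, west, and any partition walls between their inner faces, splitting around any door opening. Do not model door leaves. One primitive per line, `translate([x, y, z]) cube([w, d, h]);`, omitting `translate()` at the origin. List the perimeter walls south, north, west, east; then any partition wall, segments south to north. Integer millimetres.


cube([6500, 150, 2950]);
translate([0, 4350, 0]) cube([6500, 150, 2950]);
translate([0, 150, 0]) cube([150, 4200, 2950]);
translate([6350, 150, 0]) cube([150, 4200, 2950]);
translate([3000, 150, 0]) cube([150, 250, 2950]);
translate([3000, 1650, 0]) cube([150, 2700, 2950]);


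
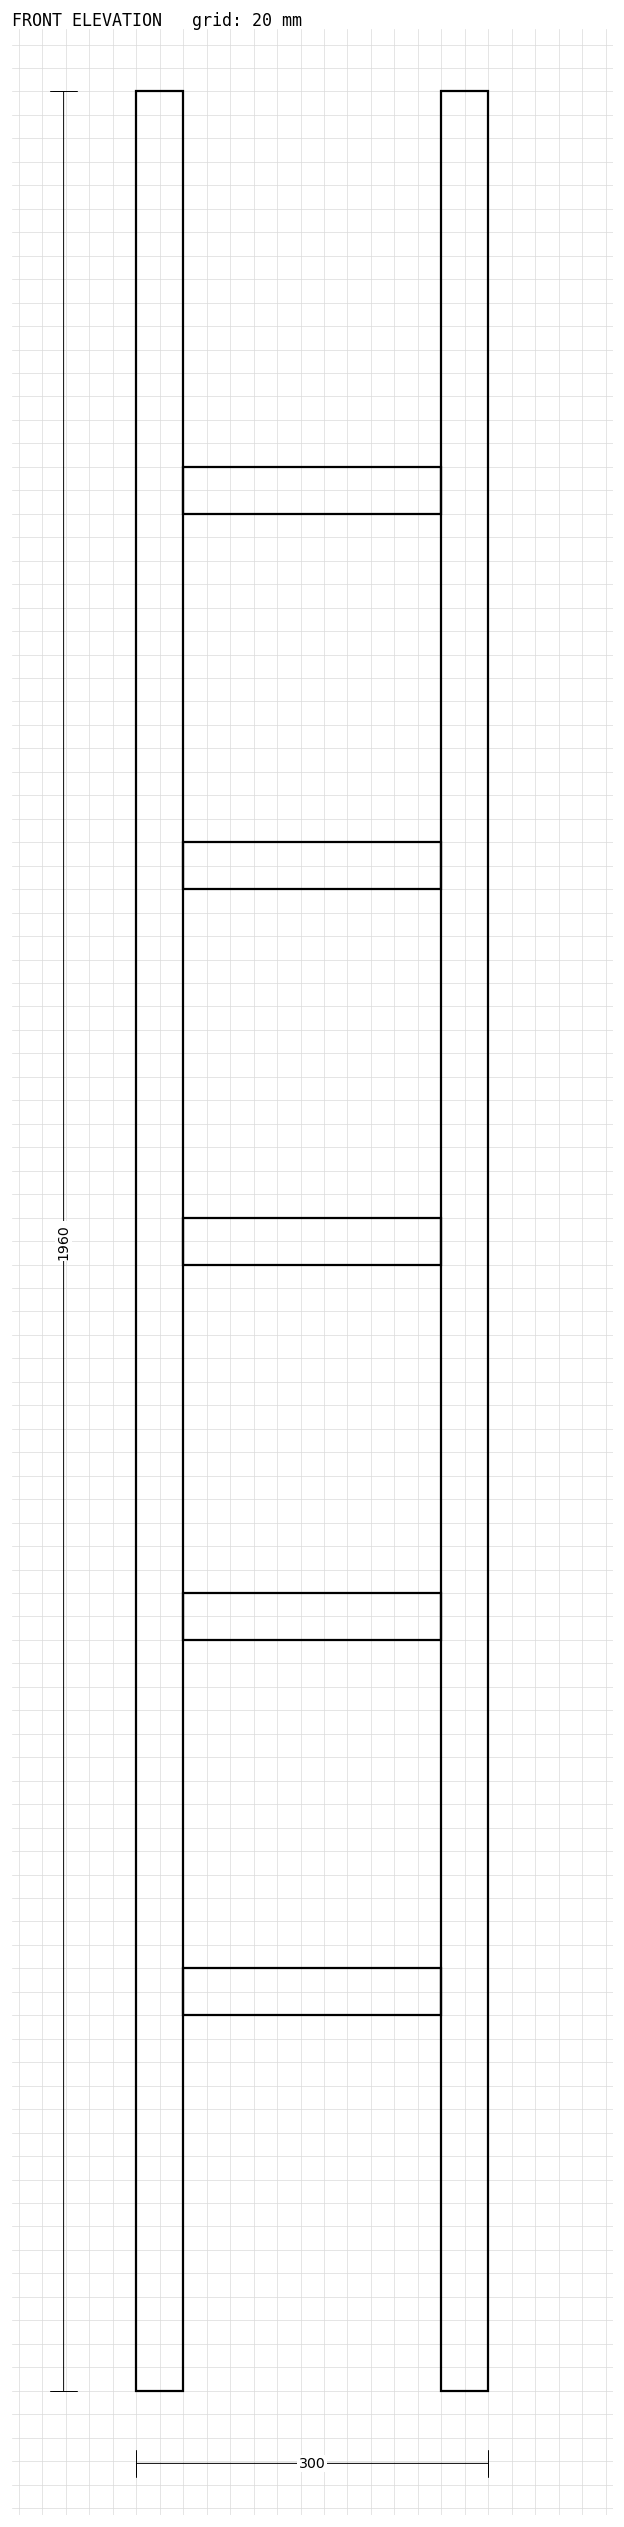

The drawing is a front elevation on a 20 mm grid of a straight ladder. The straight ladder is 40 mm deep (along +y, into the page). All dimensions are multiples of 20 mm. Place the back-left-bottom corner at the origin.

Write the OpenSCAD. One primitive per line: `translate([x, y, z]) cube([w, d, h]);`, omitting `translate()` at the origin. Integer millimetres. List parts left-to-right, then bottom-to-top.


cube([40, 40, 1960]);
translate([40, 0, 320]) cube([220, 40, 40]);
translate([40, 0, 640]) cube([220, 40, 40]);
translate([40, 0, 960]) cube([220, 40, 40]);
translate([40, 0, 1280]) cube([220, 40, 40]);
translate([40, 0, 1600]) cube([220, 40, 40]);
translate([260, 0, 0]) cube([40, 40, 1960]);
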